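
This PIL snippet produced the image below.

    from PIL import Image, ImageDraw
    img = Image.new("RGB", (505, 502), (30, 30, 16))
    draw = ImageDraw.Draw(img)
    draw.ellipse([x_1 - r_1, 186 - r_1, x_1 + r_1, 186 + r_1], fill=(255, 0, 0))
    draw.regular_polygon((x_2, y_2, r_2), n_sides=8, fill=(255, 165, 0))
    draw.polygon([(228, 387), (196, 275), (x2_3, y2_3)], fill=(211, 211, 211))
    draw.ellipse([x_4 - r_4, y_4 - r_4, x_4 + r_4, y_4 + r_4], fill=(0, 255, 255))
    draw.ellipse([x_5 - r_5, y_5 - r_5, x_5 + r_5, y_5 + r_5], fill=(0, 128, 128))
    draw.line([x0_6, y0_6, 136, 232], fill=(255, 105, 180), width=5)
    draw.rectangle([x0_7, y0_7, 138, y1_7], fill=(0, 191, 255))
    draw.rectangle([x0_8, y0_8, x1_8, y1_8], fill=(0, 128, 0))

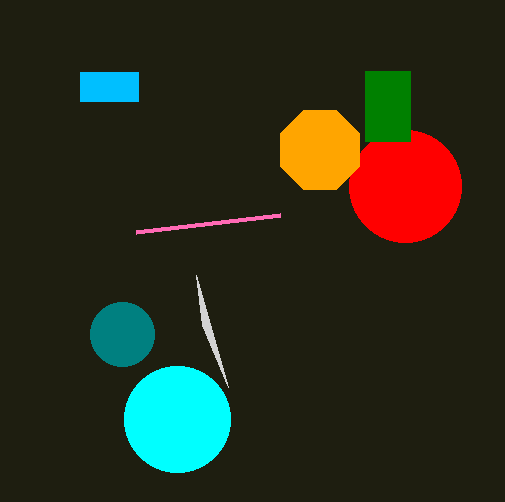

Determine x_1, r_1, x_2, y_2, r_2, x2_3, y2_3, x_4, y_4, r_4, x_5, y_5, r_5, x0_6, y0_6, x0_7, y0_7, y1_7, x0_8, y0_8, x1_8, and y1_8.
x_1 = 405; r_1 = 56; x_2 = 320; y_2 = 150; r_2 = 43; x2_3 = 202; y2_3 = 325; x_4 = 177; y_4 = 419; r_4 = 53; x_5 = 122; y_5 = 334; r_5 = 32; x0_6 = 280; y0_6 = 215; x0_7 = 80; y0_7 = 72; y1_7 = 101; x0_8 = 365; y0_8 = 71; x1_8 = 410; y1_8 = 141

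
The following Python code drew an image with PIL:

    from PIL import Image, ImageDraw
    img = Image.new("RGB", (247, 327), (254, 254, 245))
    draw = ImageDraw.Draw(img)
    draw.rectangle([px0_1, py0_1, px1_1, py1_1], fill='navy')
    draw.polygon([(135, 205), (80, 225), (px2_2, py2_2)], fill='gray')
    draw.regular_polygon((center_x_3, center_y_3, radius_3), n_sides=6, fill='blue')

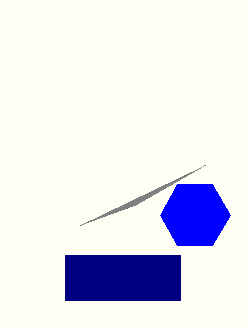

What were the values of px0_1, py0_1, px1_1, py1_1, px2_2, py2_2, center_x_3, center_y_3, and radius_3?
px0_1 = 65, py0_1 = 255, px1_1 = 180, py1_1 = 300, px2_2 = 205, py2_2 = 165, center_x_3 = 195, center_y_3 = 215, radius_3 = 35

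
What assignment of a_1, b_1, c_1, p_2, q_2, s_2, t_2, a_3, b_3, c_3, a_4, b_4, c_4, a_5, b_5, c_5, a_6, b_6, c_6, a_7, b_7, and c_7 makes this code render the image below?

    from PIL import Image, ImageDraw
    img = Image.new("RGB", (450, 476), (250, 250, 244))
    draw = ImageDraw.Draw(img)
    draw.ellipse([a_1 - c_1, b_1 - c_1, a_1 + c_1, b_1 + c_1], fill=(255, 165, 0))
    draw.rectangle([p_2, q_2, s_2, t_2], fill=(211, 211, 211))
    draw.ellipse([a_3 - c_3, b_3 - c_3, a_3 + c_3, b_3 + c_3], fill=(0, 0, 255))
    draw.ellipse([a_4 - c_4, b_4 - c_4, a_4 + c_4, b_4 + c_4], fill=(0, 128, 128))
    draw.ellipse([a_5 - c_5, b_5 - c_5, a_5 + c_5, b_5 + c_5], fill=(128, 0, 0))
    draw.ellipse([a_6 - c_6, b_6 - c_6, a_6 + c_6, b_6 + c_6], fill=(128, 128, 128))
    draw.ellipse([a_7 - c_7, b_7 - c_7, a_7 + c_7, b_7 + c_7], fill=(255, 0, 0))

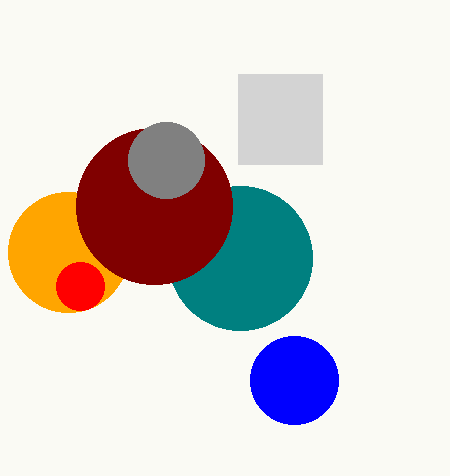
a_1 = 68, b_1 = 252, c_1 = 60, p_2 = 238, q_2 = 74, s_2 = 322, t_2 = 164, a_3 = 294, b_3 = 380, c_3 = 44, a_4 = 240, b_4 = 258, c_4 = 72, a_5 = 154, b_5 = 206, c_5 = 78, a_6 = 166, b_6 = 160, c_6 = 38, a_7 = 80, b_7 = 286, c_7 = 24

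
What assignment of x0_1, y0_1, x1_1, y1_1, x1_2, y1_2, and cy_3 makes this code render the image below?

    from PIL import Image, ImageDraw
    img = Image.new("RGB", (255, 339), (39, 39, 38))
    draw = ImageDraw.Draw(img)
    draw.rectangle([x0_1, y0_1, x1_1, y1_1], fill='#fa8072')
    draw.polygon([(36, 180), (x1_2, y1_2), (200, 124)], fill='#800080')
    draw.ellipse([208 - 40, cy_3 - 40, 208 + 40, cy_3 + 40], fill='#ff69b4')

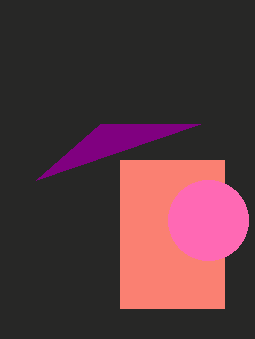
x0_1 = 120, y0_1 = 160, x1_1 = 224, y1_1 = 308, x1_2 = 100, y1_2 = 124, cy_3 = 220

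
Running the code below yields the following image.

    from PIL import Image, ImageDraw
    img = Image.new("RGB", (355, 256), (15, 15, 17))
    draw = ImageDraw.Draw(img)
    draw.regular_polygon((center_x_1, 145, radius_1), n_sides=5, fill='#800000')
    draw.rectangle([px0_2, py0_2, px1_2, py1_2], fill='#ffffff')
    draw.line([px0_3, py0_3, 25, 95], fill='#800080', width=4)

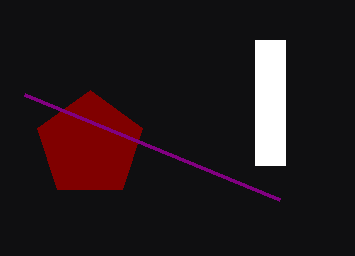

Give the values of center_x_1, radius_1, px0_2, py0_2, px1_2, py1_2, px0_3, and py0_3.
center_x_1 = 90
radius_1 = 55
px0_2 = 255
py0_2 = 40
px1_2 = 285
py1_2 = 165
px0_3 = 280
py0_3 = 200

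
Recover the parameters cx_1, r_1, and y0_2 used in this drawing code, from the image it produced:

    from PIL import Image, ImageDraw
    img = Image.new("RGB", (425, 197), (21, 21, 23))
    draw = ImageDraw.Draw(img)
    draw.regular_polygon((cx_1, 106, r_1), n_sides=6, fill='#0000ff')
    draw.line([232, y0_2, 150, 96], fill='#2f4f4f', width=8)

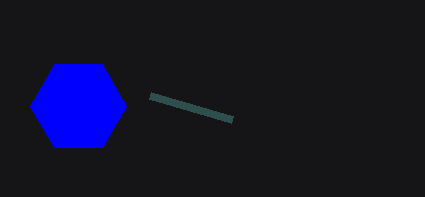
cx_1 = 78
r_1 = 48
y0_2 = 120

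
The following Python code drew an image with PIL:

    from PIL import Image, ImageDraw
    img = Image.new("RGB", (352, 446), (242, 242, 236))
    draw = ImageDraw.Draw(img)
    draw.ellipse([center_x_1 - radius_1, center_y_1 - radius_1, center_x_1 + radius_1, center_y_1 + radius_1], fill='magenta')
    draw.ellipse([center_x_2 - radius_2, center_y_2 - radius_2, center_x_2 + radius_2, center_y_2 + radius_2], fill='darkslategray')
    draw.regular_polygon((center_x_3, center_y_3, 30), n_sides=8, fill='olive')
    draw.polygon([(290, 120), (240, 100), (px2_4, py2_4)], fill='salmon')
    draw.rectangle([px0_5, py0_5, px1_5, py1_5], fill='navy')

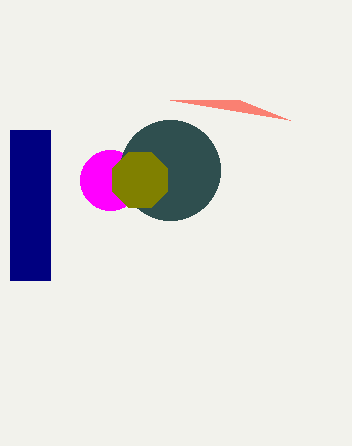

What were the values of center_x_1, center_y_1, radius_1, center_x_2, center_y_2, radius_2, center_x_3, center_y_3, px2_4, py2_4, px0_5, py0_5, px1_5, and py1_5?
center_x_1 = 110, center_y_1 = 180, radius_1 = 30, center_x_2 = 170, center_y_2 = 170, radius_2 = 50, center_x_3 = 140, center_y_3 = 180, px2_4 = 170, py2_4 = 100, px0_5 = 10, py0_5 = 130, px1_5 = 50, py1_5 = 280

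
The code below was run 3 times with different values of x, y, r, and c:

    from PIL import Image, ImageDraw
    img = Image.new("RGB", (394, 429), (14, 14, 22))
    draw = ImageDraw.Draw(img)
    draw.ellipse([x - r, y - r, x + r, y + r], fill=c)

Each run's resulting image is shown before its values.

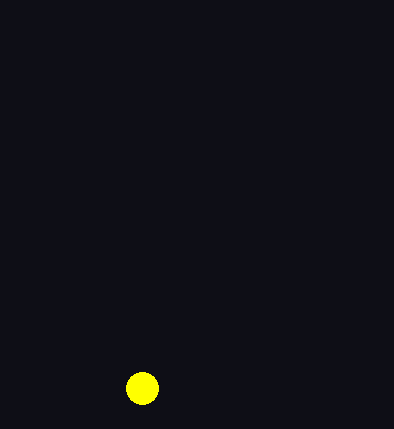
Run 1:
x = 142, y = 388, r = 16, c = 'yellow'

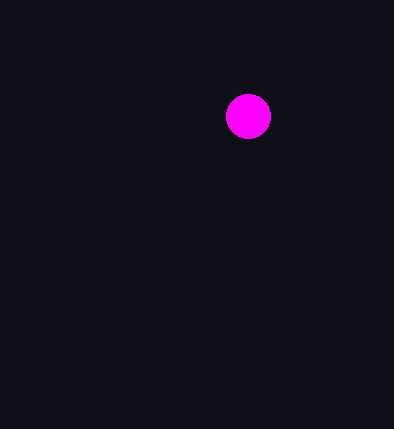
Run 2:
x = 248; y = 116; r = 22; c = 'magenta'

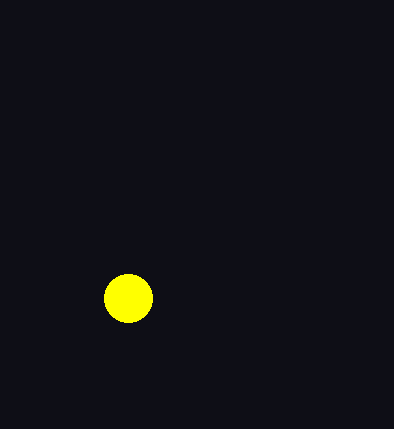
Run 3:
x = 128
y = 298
r = 24
c = 'yellow'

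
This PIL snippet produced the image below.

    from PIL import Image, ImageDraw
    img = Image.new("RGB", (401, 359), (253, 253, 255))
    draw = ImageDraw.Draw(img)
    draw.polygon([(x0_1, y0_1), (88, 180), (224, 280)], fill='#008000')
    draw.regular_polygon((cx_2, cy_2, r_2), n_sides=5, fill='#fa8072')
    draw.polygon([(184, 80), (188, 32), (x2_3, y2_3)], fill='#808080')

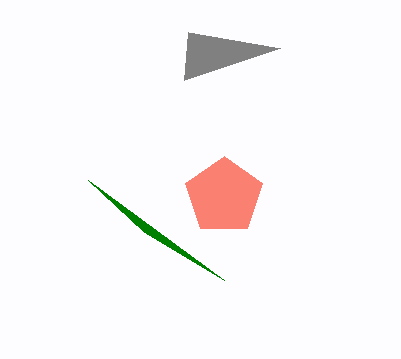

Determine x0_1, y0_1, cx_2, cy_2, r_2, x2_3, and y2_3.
x0_1 = 144, y0_1 = 232, cx_2 = 224, cy_2 = 196, r_2 = 40, x2_3 = 280, y2_3 = 48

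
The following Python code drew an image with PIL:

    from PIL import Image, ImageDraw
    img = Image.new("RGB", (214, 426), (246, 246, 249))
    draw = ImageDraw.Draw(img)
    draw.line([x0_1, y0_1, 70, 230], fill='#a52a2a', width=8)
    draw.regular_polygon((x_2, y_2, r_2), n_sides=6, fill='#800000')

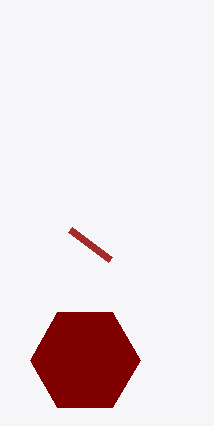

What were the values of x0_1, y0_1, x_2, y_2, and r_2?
x0_1 = 110, y0_1 = 260, x_2 = 85, y_2 = 360, r_2 = 55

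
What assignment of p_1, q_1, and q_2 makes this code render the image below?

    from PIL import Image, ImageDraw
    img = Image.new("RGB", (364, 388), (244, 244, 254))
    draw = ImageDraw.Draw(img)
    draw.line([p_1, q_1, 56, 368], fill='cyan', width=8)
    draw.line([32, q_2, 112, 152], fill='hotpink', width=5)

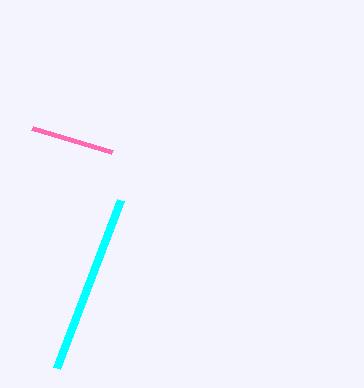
p_1 = 120, q_1 = 200, q_2 = 128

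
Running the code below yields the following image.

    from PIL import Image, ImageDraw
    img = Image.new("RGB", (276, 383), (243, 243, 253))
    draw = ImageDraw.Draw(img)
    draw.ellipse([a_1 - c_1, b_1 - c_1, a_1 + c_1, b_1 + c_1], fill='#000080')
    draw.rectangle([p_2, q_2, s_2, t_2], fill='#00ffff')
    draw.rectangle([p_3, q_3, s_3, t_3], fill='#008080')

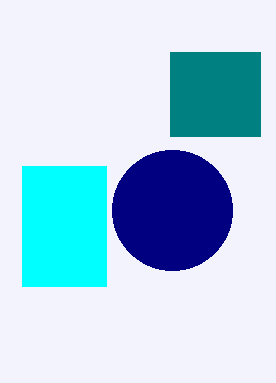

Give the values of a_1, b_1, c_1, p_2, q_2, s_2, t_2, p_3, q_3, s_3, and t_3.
a_1 = 172
b_1 = 210
c_1 = 60
p_2 = 22
q_2 = 166
s_2 = 106
t_2 = 286
p_3 = 170
q_3 = 52
s_3 = 260
t_3 = 136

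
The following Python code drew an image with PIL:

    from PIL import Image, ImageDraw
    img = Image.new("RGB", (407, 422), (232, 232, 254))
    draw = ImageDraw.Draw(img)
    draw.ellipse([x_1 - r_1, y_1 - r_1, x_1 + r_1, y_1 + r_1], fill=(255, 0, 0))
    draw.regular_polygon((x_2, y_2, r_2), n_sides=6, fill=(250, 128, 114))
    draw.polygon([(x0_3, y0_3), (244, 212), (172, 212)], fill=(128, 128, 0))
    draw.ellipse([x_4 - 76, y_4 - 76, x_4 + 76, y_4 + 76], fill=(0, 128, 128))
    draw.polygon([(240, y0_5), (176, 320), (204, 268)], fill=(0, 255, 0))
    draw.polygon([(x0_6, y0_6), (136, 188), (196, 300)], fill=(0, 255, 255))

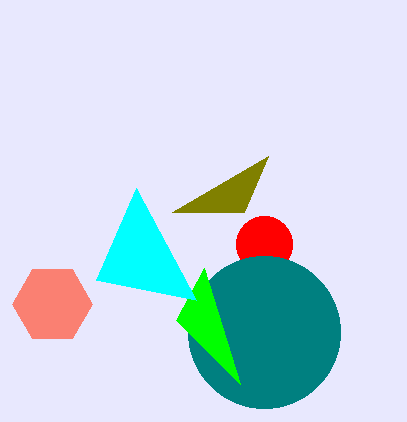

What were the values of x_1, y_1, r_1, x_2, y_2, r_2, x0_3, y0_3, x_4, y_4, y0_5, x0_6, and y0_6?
x_1 = 264; y_1 = 244; r_1 = 28; x_2 = 52; y_2 = 304; r_2 = 40; x0_3 = 268; y0_3 = 156; x_4 = 264; y_4 = 332; y0_5 = 384; x0_6 = 96; y0_6 = 280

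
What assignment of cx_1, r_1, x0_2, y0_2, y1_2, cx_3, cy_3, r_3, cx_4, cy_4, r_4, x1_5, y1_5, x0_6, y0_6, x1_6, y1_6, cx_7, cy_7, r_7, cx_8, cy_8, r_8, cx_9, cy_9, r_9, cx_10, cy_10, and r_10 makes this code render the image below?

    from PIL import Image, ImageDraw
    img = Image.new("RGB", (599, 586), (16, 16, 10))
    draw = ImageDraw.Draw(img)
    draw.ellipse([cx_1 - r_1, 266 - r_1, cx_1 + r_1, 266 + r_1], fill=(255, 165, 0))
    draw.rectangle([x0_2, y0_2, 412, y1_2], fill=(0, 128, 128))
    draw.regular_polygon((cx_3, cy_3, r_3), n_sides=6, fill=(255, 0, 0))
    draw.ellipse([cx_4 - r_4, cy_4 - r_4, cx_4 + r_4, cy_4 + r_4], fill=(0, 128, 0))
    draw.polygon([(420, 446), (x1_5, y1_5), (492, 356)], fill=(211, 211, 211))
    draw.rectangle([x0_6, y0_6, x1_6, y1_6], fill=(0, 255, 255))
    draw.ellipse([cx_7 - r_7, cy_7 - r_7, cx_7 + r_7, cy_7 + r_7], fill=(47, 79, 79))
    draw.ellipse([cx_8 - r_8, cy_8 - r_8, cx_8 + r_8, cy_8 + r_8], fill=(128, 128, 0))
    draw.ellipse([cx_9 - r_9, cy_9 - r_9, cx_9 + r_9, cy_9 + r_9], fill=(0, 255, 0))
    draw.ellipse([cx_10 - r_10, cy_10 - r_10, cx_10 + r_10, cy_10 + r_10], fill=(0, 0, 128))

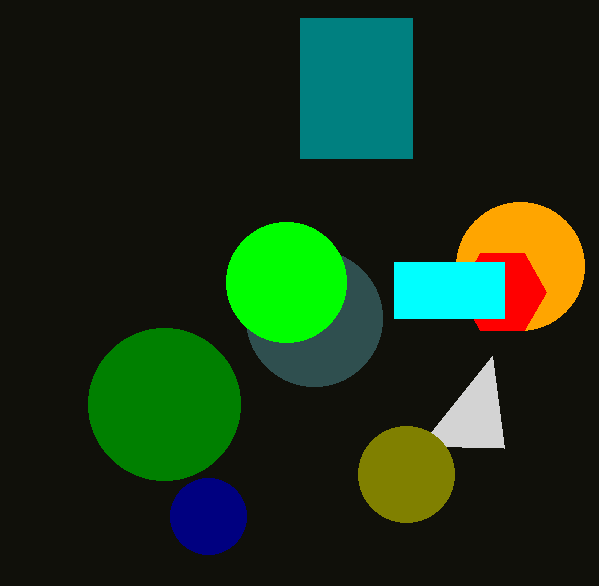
cx_1 = 520, r_1 = 64, x0_2 = 300, y0_2 = 18, y1_2 = 158, cx_3 = 502, cy_3 = 292, r_3 = 44, cx_4 = 164, cy_4 = 404, r_4 = 76, x1_5 = 504, y1_5 = 448, x0_6 = 394, y0_6 = 262, x1_6 = 504, y1_6 = 318, cx_7 = 314, cy_7 = 318, r_7 = 68, cx_8 = 406, cy_8 = 474, r_8 = 48, cx_9 = 286, cy_9 = 282, r_9 = 60, cx_10 = 208, cy_10 = 516, r_10 = 38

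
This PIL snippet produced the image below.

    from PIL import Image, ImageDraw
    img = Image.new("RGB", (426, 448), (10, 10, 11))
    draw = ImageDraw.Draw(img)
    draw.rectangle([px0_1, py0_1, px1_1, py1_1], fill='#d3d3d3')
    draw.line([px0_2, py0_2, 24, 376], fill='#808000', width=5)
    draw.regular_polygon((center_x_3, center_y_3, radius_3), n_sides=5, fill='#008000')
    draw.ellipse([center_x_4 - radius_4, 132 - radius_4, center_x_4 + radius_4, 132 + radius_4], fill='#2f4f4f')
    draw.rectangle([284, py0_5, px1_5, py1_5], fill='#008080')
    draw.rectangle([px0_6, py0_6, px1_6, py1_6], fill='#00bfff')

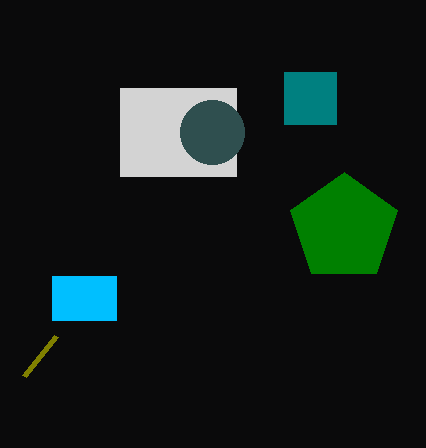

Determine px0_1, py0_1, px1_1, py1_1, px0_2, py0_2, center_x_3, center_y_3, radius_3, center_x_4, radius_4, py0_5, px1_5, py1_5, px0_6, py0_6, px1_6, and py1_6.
px0_1 = 120, py0_1 = 88, px1_1 = 236, py1_1 = 176, px0_2 = 56, py0_2 = 336, center_x_3 = 344, center_y_3 = 228, radius_3 = 56, center_x_4 = 212, radius_4 = 32, py0_5 = 72, px1_5 = 336, py1_5 = 124, px0_6 = 52, py0_6 = 276, px1_6 = 116, py1_6 = 320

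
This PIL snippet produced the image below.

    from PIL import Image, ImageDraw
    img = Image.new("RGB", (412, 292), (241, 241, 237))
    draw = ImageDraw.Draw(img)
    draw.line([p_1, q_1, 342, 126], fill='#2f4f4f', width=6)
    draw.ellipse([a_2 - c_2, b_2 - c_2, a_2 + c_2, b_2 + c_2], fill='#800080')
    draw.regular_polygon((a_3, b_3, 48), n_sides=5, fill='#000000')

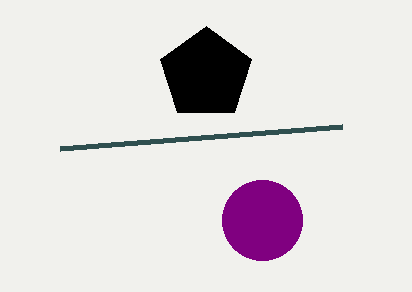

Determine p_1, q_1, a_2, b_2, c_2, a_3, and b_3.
p_1 = 60; q_1 = 148; a_2 = 262; b_2 = 220; c_2 = 40; a_3 = 206; b_3 = 74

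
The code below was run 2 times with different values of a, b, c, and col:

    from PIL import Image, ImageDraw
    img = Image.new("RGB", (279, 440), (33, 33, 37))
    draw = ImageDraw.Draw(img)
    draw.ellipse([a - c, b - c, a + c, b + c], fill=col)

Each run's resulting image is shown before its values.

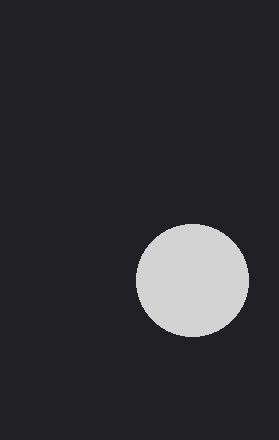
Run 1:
a = 192, b = 280, c = 56, col = 'lightgray'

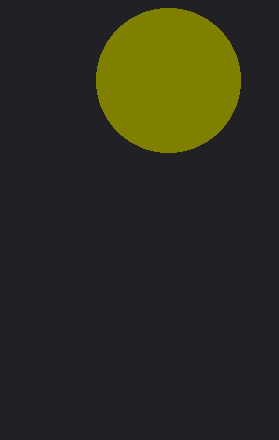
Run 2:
a = 168, b = 80, c = 72, col = 'olive'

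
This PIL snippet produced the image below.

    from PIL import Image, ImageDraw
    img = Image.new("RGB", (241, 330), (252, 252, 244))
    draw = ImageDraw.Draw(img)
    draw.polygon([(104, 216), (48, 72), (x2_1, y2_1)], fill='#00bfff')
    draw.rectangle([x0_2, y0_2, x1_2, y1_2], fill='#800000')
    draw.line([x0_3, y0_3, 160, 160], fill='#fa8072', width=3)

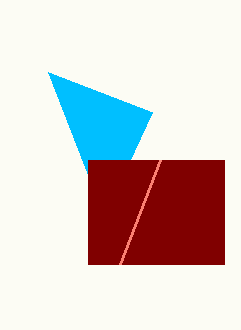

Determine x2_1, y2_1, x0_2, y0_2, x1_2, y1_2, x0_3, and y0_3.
x2_1 = 152; y2_1 = 112; x0_2 = 88; y0_2 = 160; x1_2 = 224; y1_2 = 264; x0_3 = 120; y0_3 = 264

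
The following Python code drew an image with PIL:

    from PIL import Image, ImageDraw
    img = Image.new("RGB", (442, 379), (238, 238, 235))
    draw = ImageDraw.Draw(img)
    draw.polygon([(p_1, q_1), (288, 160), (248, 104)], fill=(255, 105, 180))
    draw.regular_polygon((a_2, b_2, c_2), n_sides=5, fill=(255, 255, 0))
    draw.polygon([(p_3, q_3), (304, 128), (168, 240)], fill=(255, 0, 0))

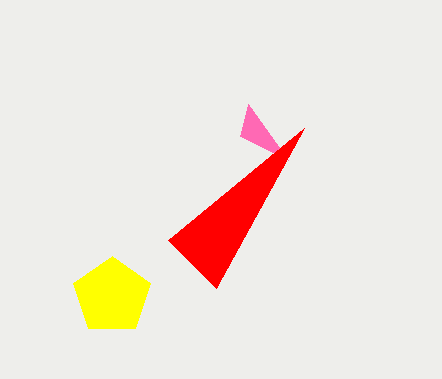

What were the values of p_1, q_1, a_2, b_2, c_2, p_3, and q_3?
p_1 = 240
q_1 = 136
a_2 = 112
b_2 = 296
c_2 = 40
p_3 = 216
q_3 = 288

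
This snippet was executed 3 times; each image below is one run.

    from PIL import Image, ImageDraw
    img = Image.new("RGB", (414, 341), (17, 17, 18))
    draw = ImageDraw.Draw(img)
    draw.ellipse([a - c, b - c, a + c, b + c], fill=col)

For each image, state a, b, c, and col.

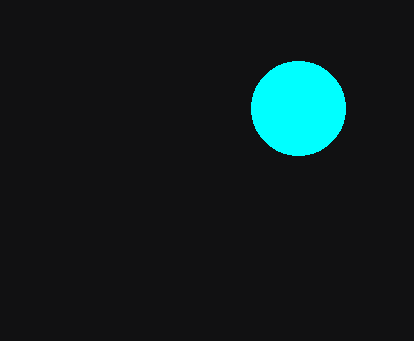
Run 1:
a = 298; b = 108; c = 47; col = 'cyan'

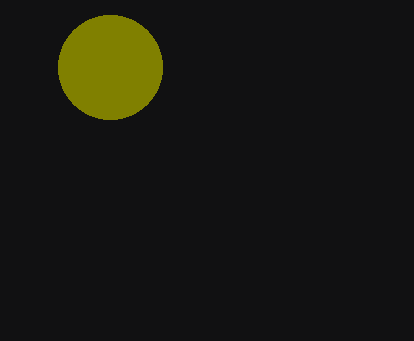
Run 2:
a = 110
b = 67
c = 52
col = 'olive'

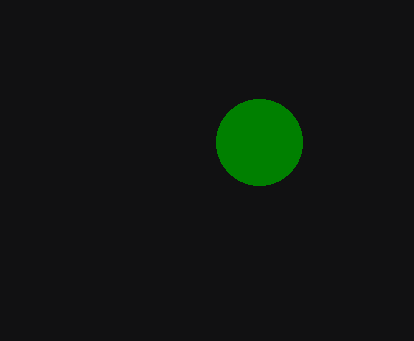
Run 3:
a = 259
b = 142
c = 43
col = 'green'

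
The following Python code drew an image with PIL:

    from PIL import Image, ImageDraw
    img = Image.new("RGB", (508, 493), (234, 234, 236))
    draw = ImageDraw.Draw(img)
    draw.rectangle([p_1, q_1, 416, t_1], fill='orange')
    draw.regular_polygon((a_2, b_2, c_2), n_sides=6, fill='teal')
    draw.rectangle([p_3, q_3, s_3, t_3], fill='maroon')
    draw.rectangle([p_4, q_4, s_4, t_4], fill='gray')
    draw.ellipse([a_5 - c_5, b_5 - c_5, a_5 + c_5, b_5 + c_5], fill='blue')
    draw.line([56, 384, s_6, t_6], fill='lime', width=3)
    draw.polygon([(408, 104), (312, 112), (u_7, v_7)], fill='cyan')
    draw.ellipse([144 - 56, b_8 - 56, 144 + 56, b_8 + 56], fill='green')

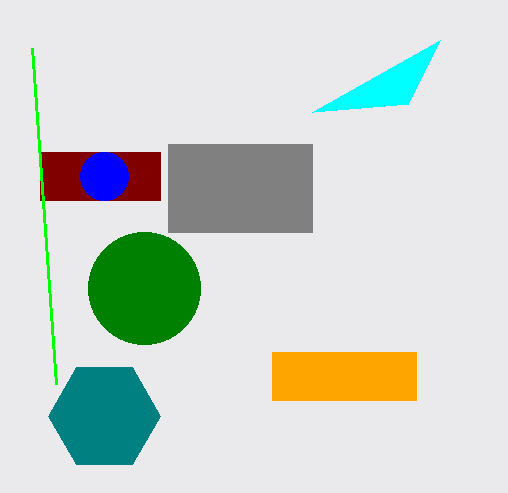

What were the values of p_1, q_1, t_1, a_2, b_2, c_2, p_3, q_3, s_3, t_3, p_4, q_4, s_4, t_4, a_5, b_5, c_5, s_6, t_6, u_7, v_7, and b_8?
p_1 = 272; q_1 = 352; t_1 = 400; a_2 = 104; b_2 = 416; c_2 = 56; p_3 = 40; q_3 = 152; s_3 = 160; t_3 = 200; p_4 = 168; q_4 = 144; s_4 = 312; t_4 = 232; a_5 = 104; b_5 = 176; c_5 = 24; s_6 = 32; t_6 = 48; u_7 = 440; v_7 = 40; b_8 = 288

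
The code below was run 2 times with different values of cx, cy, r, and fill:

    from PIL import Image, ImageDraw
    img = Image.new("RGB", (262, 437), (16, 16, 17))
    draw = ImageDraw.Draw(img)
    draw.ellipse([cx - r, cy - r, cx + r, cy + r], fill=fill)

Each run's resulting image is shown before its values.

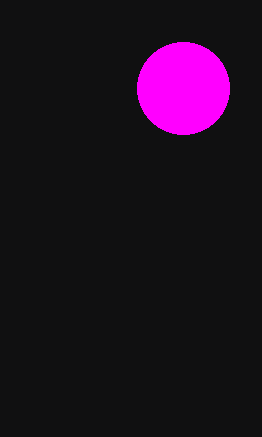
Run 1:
cx = 183; cy = 88; r = 46; fill = 'magenta'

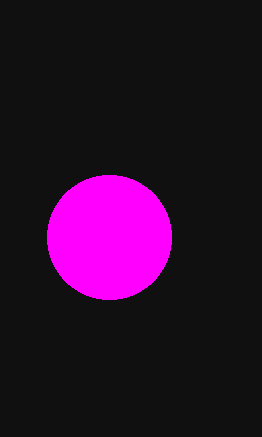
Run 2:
cx = 109
cy = 237
r = 62
fill = 'magenta'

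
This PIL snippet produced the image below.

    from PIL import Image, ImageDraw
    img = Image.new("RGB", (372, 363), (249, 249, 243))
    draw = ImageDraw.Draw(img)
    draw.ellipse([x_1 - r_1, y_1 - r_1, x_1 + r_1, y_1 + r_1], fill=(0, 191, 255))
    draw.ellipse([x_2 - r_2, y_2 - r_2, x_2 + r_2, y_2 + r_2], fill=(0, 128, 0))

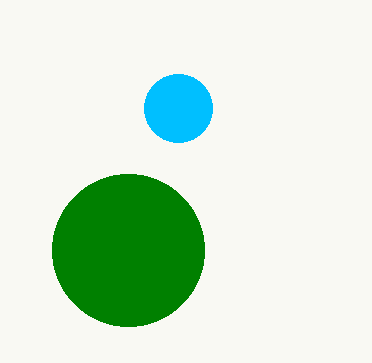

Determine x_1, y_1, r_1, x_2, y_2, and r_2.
x_1 = 178, y_1 = 108, r_1 = 34, x_2 = 128, y_2 = 250, r_2 = 76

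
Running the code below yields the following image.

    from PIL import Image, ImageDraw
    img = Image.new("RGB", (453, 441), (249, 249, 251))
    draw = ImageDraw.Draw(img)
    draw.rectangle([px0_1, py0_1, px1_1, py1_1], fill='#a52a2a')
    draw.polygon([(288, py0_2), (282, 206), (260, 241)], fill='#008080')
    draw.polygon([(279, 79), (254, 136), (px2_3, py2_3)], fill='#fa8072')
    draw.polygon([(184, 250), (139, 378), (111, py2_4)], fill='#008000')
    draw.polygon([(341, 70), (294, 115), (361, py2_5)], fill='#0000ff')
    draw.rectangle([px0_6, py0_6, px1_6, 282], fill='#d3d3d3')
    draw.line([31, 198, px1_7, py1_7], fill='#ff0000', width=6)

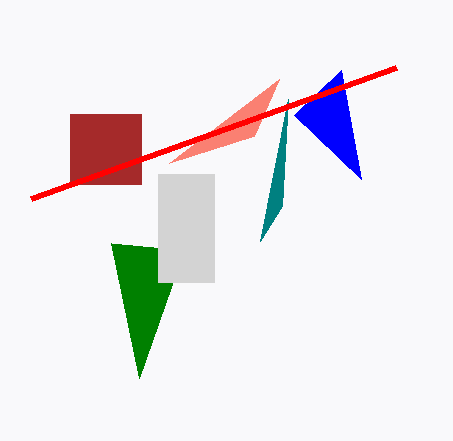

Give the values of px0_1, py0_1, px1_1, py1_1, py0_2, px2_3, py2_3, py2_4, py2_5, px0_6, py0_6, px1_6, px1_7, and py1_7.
px0_1 = 70; py0_1 = 114; px1_1 = 141; py1_1 = 184; py0_2 = 99; px2_3 = 169; py2_3 = 163; py2_4 = 243; py2_5 = 179; px0_6 = 158; py0_6 = 174; px1_6 = 214; px1_7 = 396; py1_7 = 67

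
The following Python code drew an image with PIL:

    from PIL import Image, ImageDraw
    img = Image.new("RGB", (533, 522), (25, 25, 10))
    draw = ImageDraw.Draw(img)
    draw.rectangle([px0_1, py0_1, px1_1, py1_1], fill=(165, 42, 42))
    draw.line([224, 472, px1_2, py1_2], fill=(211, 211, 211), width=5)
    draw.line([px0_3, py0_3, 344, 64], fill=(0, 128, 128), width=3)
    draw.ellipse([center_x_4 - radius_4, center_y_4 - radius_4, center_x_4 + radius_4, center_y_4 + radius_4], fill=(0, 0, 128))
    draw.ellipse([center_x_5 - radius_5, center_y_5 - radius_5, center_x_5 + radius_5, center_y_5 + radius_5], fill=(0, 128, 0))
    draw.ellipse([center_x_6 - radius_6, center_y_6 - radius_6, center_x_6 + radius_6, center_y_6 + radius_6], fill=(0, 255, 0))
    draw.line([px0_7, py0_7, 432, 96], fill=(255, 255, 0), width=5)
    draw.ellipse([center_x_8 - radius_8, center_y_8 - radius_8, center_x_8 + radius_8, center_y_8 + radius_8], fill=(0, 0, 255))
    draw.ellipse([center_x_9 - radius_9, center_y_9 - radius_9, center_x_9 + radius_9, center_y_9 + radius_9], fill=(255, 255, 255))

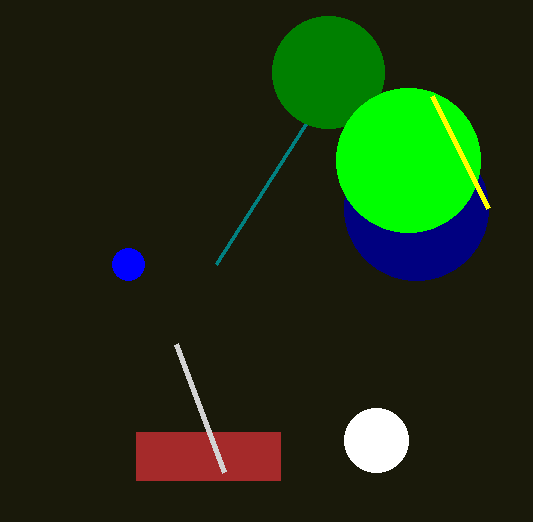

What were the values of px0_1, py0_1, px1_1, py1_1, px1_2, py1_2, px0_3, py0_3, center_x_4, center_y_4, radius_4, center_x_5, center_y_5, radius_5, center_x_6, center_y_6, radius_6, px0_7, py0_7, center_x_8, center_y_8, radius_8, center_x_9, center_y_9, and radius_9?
px0_1 = 136
py0_1 = 432
px1_1 = 280
py1_1 = 480
px1_2 = 176
py1_2 = 344
px0_3 = 216
py0_3 = 264
center_x_4 = 416
center_y_4 = 208
radius_4 = 72
center_x_5 = 328
center_y_5 = 72
radius_5 = 56
center_x_6 = 408
center_y_6 = 160
radius_6 = 72
px0_7 = 488
py0_7 = 208
center_x_8 = 128
center_y_8 = 264
radius_8 = 16
center_x_9 = 376
center_y_9 = 440
radius_9 = 32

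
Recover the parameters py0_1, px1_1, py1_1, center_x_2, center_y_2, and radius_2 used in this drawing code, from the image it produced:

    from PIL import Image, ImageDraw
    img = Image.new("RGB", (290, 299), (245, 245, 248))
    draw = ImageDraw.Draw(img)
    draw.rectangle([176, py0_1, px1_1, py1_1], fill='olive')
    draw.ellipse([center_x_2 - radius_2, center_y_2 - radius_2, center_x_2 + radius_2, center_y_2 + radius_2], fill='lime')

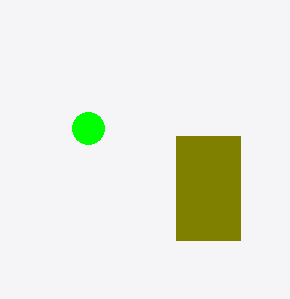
py0_1 = 136, px1_1 = 240, py1_1 = 240, center_x_2 = 88, center_y_2 = 128, radius_2 = 16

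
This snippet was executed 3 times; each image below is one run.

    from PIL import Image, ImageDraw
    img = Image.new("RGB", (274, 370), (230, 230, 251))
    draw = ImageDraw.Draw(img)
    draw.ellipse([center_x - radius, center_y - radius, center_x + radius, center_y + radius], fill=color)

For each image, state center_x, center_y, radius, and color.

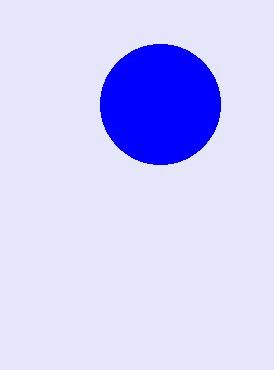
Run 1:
center_x = 160; center_y = 104; radius = 60; color = 'blue'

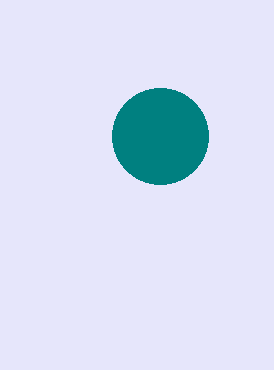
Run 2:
center_x = 160
center_y = 136
radius = 48
color = 'teal'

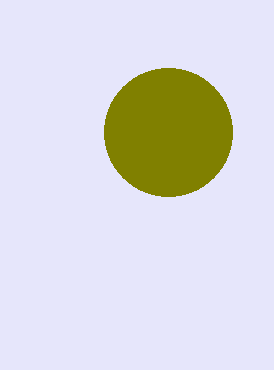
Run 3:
center_x = 168, center_y = 132, radius = 64, color = 'olive'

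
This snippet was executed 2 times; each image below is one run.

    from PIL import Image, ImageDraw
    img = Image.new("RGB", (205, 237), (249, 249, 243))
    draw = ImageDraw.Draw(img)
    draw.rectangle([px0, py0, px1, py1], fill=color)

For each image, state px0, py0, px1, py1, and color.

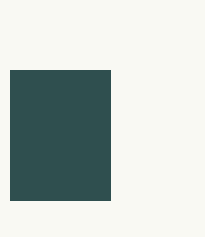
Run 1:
px0 = 10, py0 = 70, px1 = 110, py1 = 200, color = 'darkslategray'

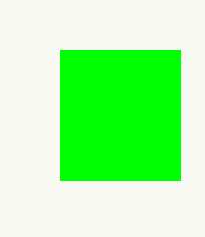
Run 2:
px0 = 60
py0 = 50
px1 = 180
py1 = 180
color = 'lime'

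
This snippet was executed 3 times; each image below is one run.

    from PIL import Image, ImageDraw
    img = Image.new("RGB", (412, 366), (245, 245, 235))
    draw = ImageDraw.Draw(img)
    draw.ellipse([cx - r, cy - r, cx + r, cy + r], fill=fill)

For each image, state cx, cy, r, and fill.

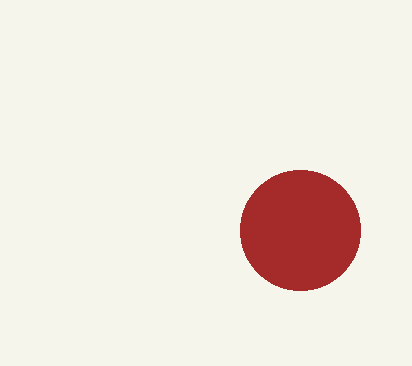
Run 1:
cx = 300; cy = 230; r = 60; fill = 'brown'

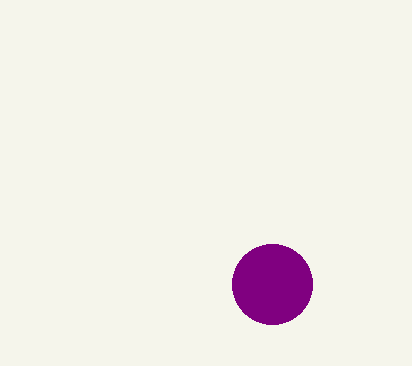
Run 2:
cx = 272; cy = 284; r = 40; fill = 'purple'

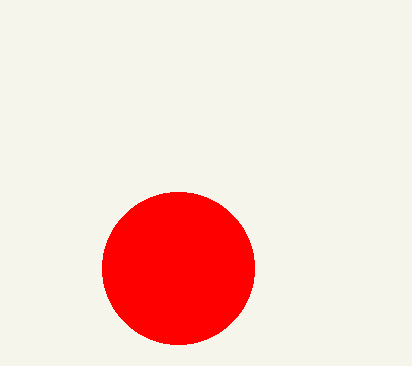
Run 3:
cx = 178
cy = 268
r = 76
fill = 'red'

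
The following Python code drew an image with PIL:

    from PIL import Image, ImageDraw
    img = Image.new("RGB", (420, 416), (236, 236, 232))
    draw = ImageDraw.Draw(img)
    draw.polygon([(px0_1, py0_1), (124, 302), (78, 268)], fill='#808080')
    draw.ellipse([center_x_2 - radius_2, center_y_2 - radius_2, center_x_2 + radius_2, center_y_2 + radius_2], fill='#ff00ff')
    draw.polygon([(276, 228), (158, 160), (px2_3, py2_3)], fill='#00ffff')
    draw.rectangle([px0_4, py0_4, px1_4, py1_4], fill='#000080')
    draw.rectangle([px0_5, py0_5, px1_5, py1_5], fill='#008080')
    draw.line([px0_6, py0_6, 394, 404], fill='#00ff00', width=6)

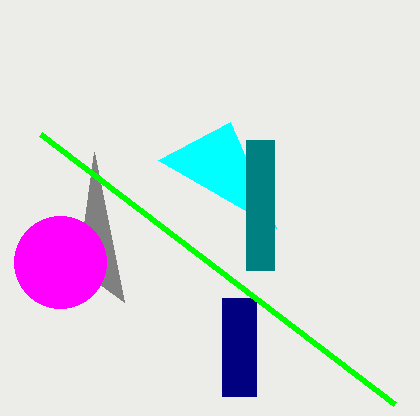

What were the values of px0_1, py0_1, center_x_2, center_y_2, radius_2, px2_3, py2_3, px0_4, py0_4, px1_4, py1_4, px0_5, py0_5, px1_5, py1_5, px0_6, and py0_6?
px0_1 = 94
py0_1 = 152
center_x_2 = 60
center_y_2 = 262
radius_2 = 46
px2_3 = 230
py2_3 = 122
px0_4 = 222
py0_4 = 298
px1_4 = 256
py1_4 = 396
px0_5 = 246
py0_5 = 140
px1_5 = 274
py1_5 = 270
px0_6 = 40
py0_6 = 134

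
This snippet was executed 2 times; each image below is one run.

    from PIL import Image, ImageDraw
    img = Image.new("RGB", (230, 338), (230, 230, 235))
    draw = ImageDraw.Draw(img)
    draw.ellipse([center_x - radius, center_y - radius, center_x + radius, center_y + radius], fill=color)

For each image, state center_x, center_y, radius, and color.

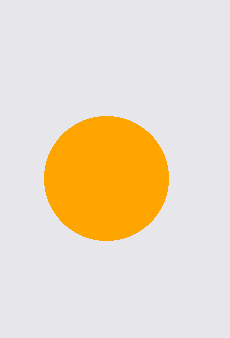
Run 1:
center_x = 106
center_y = 178
radius = 62
color = 'orange'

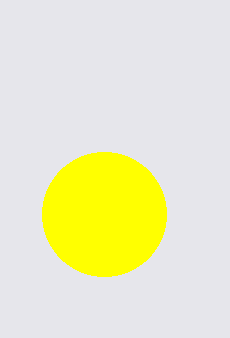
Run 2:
center_x = 104; center_y = 214; radius = 62; color = 'yellow'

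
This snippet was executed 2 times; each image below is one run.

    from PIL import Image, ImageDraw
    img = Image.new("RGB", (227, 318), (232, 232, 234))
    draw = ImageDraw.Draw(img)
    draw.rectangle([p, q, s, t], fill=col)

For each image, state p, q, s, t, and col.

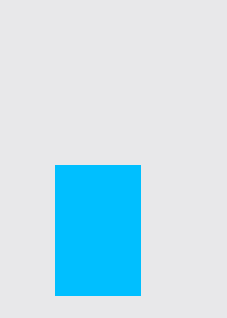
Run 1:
p = 55, q = 165, s = 140, t = 295, col = 'deepskyblue'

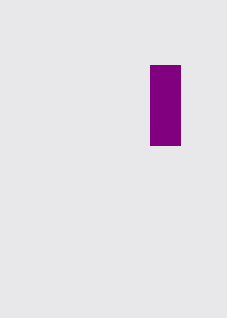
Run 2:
p = 150
q = 65
s = 180
t = 145
col = 'purple'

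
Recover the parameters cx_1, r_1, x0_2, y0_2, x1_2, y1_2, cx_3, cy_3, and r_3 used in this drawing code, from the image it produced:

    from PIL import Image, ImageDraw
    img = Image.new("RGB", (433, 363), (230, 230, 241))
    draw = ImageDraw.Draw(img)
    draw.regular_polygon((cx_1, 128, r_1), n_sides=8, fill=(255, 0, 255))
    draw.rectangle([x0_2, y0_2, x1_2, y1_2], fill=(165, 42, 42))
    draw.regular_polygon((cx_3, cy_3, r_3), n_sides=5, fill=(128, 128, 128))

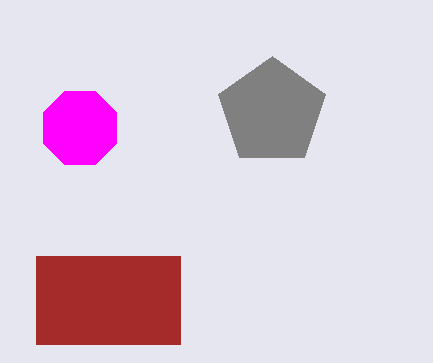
cx_1 = 80, r_1 = 40, x0_2 = 36, y0_2 = 256, x1_2 = 180, y1_2 = 344, cx_3 = 272, cy_3 = 112, r_3 = 56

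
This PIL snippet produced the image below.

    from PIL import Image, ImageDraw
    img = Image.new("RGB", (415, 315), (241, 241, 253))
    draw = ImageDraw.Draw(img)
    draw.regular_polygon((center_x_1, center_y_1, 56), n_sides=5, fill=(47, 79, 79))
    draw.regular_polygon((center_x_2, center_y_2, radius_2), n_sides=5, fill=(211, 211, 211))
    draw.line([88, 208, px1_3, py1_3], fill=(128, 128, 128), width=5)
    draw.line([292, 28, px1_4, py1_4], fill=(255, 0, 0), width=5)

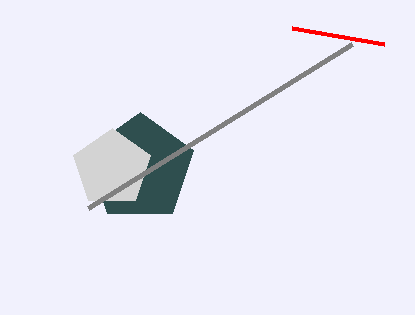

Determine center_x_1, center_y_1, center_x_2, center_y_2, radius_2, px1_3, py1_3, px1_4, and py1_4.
center_x_1 = 140
center_y_1 = 168
center_x_2 = 112
center_y_2 = 168
radius_2 = 40
px1_3 = 352
py1_3 = 44
px1_4 = 384
py1_4 = 44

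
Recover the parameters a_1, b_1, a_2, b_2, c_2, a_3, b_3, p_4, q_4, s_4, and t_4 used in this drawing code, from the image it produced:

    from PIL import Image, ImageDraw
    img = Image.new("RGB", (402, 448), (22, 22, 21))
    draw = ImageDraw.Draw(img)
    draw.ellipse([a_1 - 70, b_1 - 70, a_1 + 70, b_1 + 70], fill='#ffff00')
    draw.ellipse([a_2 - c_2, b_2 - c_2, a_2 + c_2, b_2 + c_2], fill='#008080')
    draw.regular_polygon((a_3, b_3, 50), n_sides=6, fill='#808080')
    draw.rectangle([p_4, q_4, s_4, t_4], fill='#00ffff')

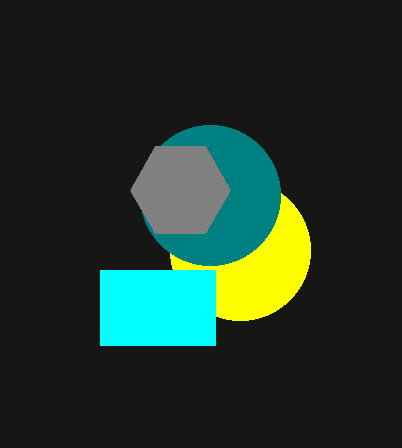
a_1 = 240
b_1 = 250
a_2 = 210
b_2 = 195
c_2 = 70
a_3 = 180
b_3 = 190
p_4 = 100
q_4 = 270
s_4 = 215
t_4 = 345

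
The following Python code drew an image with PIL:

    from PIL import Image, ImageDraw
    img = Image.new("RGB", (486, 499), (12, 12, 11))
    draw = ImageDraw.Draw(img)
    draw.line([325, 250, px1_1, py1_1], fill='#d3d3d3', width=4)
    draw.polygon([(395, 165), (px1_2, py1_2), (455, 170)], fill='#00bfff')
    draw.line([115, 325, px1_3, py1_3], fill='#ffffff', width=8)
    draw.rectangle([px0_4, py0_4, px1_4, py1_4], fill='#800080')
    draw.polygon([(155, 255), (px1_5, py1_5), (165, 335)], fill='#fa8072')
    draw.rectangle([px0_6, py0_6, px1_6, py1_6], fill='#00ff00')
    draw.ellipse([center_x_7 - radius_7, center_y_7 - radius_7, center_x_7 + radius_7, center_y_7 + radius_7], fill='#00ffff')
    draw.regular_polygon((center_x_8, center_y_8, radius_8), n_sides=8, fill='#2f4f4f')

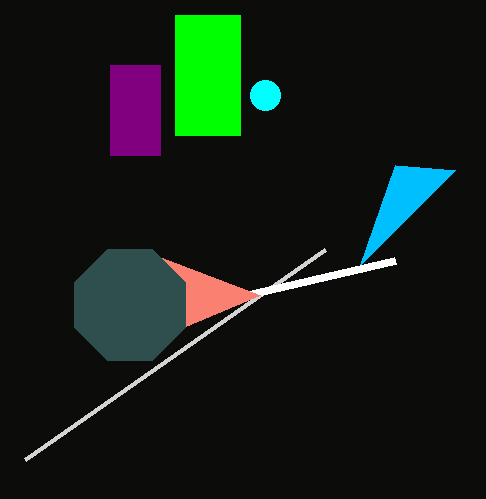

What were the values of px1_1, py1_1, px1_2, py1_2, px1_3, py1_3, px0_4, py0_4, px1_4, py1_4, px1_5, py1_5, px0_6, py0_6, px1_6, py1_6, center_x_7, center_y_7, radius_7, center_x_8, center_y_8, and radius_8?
px1_1 = 25; py1_1 = 460; px1_2 = 360; py1_2 = 265; px1_3 = 395; py1_3 = 260; px0_4 = 110; py0_4 = 65; px1_4 = 160; py1_4 = 155; px1_5 = 260; py1_5 = 295; px0_6 = 175; py0_6 = 15; px1_6 = 240; py1_6 = 135; center_x_7 = 265; center_y_7 = 95; radius_7 = 15; center_x_8 = 130; center_y_8 = 305; radius_8 = 60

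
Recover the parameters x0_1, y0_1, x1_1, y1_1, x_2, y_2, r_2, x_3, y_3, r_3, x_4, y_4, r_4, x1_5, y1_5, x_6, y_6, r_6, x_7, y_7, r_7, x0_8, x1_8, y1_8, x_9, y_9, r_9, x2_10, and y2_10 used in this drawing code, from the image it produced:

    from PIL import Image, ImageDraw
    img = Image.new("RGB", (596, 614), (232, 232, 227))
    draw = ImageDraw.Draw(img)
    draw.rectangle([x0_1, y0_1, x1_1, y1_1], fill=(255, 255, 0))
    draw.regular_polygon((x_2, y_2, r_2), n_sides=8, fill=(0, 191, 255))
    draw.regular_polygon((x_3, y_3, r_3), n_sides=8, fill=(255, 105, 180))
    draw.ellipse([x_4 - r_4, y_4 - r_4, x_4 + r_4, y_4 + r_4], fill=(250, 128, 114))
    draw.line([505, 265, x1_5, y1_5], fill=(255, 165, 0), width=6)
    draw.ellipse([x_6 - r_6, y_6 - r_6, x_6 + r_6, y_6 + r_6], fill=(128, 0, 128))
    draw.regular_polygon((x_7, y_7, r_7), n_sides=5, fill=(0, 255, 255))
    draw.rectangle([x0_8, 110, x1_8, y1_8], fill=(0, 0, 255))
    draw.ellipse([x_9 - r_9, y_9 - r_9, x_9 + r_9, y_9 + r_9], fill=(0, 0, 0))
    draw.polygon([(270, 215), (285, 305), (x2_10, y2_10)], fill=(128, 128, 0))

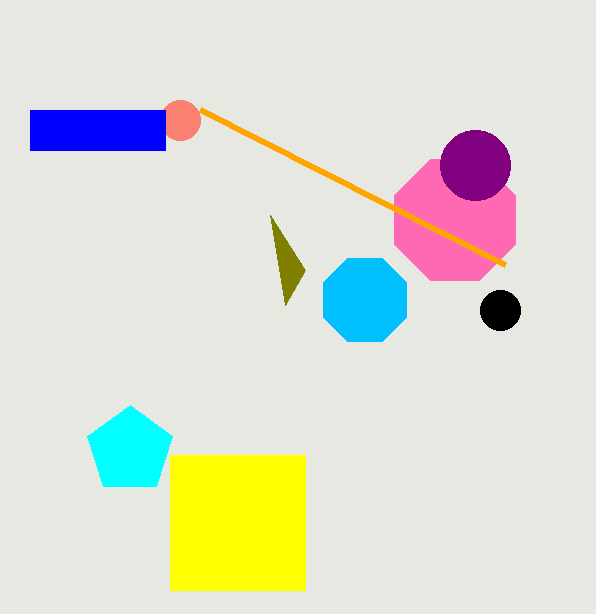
x0_1 = 170, y0_1 = 455, x1_1 = 305, y1_1 = 590, x_2 = 365, y_2 = 300, r_2 = 45, x_3 = 455, y_3 = 220, r_3 = 65, x_4 = 180, y_4 = 120, r_4 = 20, x1_5 = 200, y1_5 = 110, x_6 = 475, y_6 = 165, r_6 = 35, x_7 = 130, y_7 = 450, r_7 = 45, x0_8 = 30, x1_8 = 165, y1_8 = 150, x_9 = 500, y_9 = 310, r_9 = 20, x2_10 = 305, y2_10 = 270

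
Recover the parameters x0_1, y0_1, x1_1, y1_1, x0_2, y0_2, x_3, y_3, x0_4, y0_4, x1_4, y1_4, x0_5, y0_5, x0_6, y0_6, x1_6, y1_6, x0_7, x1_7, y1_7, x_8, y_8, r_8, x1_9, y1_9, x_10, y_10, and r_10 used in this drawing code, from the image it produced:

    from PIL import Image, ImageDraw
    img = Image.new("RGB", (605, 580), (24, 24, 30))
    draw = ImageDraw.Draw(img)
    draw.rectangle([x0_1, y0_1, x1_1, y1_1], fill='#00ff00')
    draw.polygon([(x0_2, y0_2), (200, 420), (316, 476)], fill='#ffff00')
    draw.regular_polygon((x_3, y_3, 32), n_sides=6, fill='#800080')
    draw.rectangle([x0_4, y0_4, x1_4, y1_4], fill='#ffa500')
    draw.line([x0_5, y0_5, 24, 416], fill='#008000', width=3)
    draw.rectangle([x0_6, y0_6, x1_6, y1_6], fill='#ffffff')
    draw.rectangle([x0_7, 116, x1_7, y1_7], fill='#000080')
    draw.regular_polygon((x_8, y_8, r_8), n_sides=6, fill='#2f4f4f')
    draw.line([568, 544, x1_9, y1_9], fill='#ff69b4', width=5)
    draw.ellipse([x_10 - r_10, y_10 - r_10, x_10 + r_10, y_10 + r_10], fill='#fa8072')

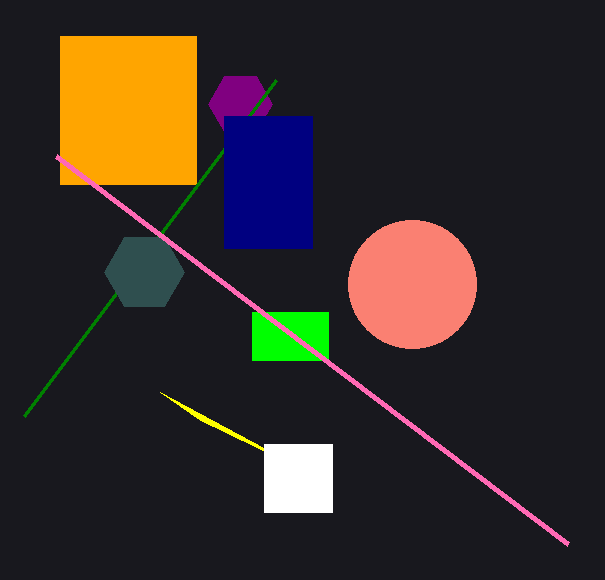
x0_1 = 252, y0_1 = 312, x1_1 = 328, y1_1 = 360, x0_2 = 160, y0_2 = 392, x_3 = 240, y_3 = 104, x0_4 = 60, y0_4 = 36, x1_4 = 196, y1_4 = 184, x0_5 = 276, y0_5 = 80, x0_6 = 264, y0_6 = 444, x1_6 = 332, y1_6 = 512, x0_7 = 224, x1_7 = 312, y1_7 = 248, x_8 = 144, y_8 = 272, r_8 = 40, x1_9 = 56, y1_9 = 156, x_10 = 412, y_10 = 284, r_10 = 64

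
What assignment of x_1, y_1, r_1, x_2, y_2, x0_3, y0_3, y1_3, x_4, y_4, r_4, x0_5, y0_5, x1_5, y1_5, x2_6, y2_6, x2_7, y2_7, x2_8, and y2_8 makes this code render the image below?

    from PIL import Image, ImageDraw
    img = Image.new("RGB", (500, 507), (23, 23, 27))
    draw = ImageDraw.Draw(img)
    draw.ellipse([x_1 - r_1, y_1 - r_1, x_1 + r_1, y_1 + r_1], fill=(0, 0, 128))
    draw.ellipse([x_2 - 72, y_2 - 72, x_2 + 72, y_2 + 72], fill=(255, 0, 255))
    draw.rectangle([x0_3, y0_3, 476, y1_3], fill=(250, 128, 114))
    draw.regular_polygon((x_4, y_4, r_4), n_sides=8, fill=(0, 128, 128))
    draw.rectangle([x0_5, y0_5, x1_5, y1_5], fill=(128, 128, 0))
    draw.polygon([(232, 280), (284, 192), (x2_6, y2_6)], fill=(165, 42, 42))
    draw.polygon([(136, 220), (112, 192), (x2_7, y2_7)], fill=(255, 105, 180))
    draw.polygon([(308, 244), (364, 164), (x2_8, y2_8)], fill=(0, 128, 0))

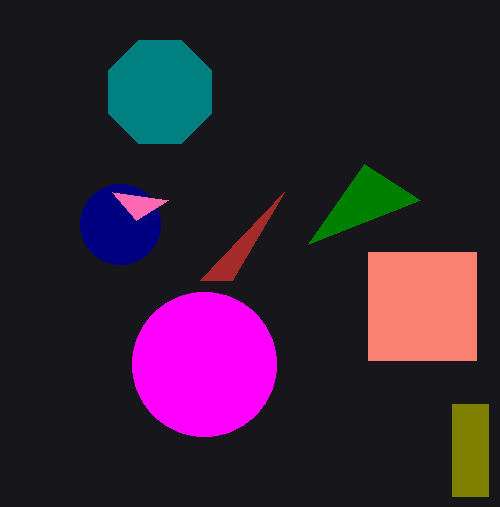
x_1 = 120, y_1 = 224, r_1 = 40, x_2 = 204, y_2 = 364, x0_3 = 368, y0_3 = 252, y1_3 = 360, x_4 = 160, y_4 = 92, r_4 = 56, x0_5 = 452, y0_5 = 404, x1_5 = 488, y1_5 = 496, x2_6 = 200, y2_6 = 280, x2_7 = 168, y2_7 = 200, x2_8 = 420, y2_8 = 200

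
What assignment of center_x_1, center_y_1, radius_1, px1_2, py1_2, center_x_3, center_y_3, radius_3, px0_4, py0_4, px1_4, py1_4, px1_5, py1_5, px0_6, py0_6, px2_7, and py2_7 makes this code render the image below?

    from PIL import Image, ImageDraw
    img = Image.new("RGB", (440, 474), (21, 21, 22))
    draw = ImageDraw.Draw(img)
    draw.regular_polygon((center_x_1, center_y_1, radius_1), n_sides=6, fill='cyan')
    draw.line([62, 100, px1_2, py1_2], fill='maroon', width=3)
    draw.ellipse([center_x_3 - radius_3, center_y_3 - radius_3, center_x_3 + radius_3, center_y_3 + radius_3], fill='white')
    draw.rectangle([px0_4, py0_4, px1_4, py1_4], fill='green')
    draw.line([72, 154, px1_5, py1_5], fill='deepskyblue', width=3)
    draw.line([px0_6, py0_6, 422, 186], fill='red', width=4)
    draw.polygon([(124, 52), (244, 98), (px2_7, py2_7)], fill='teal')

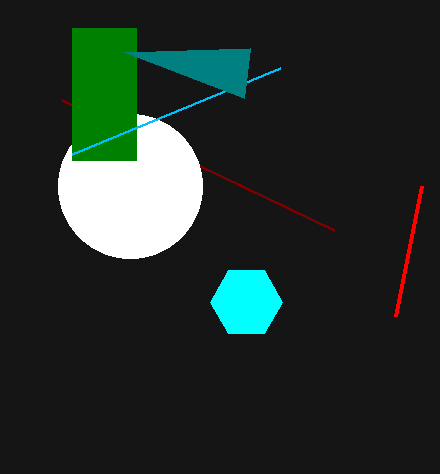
center_x_1 = 246; center_y_1 = 302; radius_1 = 36; px1_2 = 334; py1_2 = 230; center_x_3 = 130; center_y_3 = 186; radius_3 = 72; px0_4 = 72; py0_4 = 28; px1_4 = 136; py1_4 = 160; px1_5 = 280; py1_5 = 68; px0_6 = 396; py0_6 = 316; px2_7 = 250; py2_7 = 48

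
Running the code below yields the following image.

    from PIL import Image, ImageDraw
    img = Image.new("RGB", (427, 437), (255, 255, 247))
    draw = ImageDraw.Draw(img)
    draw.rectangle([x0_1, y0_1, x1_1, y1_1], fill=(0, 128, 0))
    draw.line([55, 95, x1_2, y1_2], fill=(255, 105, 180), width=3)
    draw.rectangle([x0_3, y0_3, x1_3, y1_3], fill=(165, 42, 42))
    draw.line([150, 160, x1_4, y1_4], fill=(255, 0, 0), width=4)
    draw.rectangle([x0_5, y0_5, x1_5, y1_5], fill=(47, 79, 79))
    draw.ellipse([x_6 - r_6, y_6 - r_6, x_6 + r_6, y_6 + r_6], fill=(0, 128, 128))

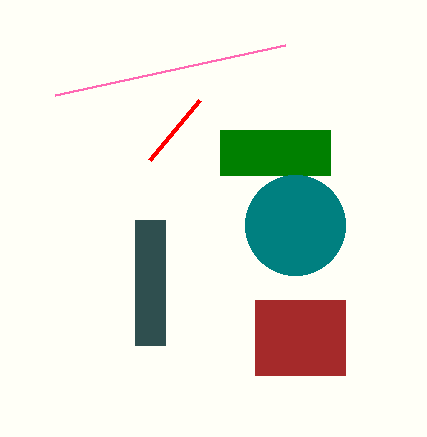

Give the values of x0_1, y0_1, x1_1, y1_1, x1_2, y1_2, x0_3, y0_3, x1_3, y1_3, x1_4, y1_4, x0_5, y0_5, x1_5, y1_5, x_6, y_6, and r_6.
x0_1 = 220; y0_1 = 130; x1_1 = 330; y1_1 = 175; x1_2 = 285; y1_2 = 45; x0_3 = 255; y0_3 = 300; x1_3 = 345; y1_3 = 375; x1_4 = 200; y1_4 = 100; x0_5 = 135; y0_5 = 220; x1_5 = 165; y1_5 = 345; x_6 = 295; y_6 = 225; r_6 = 50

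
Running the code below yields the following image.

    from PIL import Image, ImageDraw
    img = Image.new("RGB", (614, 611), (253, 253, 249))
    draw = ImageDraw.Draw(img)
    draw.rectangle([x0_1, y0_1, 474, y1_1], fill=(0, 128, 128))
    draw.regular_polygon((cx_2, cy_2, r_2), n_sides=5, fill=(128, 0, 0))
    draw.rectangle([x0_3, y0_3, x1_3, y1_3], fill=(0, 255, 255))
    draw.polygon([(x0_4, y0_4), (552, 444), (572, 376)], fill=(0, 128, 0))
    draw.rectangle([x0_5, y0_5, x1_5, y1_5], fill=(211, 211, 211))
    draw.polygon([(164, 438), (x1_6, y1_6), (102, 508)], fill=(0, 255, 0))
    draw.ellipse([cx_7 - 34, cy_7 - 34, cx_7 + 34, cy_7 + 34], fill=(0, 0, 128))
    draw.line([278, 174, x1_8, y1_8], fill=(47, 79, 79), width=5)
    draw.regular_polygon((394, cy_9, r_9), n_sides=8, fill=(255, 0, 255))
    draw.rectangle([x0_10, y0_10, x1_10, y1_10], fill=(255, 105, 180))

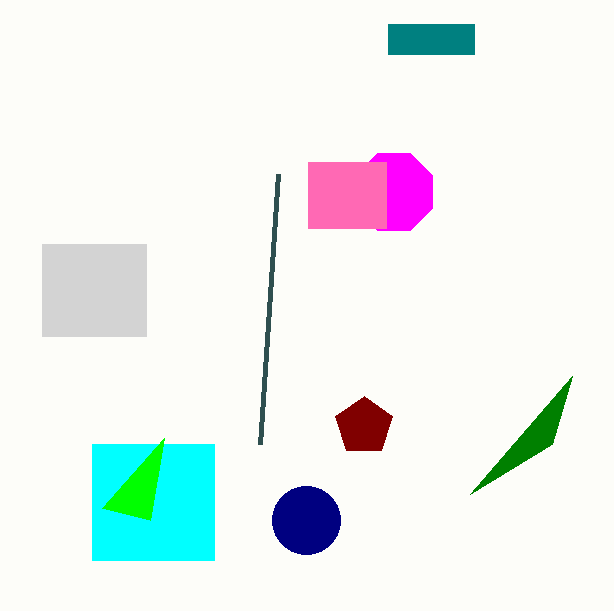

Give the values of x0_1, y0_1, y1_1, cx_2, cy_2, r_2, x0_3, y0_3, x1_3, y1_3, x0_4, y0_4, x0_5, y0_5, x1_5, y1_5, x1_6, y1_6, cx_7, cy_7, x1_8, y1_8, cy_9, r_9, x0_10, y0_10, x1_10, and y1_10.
x0_1 = 388
y0_1 = 24
y1_1 = 54
cx_2 = 364
cy_2 = 426
r_2 = 30
x0_3 = 92
y0_3 = 444
x1_3 = 214
y1_3 = 560
x0_4 = 470
y0_4 = 494
x0_5 = 42
y0_5 = 244
x1_5 = 146
y1_5 = 336
x1_6 = 150
y1_6 = 520
cx_7 = 306
cy_7 = 520
x1_8 = 260
y1_8 = 444
cy_9 = 192
r_9 = 42
x0_10 = 308
y0_10 = 162
x1_10 = 386
y1_10 = 228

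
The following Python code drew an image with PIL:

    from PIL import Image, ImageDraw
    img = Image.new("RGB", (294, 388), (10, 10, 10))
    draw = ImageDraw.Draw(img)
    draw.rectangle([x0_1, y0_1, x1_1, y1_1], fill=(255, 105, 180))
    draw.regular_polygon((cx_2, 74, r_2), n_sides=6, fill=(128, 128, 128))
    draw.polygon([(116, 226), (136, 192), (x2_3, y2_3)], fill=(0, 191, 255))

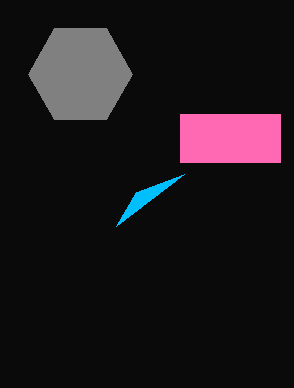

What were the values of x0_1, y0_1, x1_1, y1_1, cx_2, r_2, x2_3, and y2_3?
x0_1 = 180, y0_1 = 114, x1_1 = 280, y1_1 = 162, cx_2 = 80, r_2 = 52, x2_3 = 184, y2_3 = 174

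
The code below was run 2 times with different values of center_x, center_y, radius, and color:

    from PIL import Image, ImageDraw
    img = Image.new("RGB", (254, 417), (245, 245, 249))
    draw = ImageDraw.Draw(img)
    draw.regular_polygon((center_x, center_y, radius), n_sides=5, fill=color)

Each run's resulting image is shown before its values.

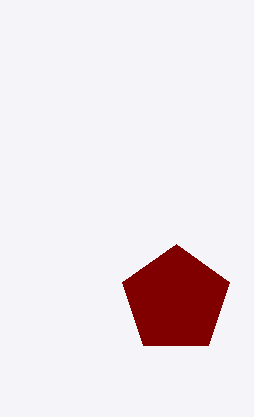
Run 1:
center_x = 176, center_y = 300, radius = 56, color = 'maroon'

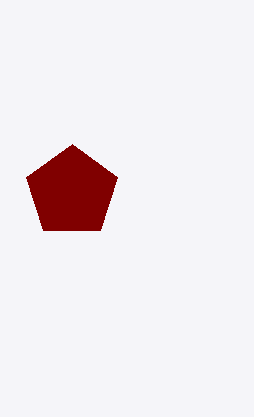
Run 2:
center_x = 72; center_y = 192; radius = 48; color = 'maroon'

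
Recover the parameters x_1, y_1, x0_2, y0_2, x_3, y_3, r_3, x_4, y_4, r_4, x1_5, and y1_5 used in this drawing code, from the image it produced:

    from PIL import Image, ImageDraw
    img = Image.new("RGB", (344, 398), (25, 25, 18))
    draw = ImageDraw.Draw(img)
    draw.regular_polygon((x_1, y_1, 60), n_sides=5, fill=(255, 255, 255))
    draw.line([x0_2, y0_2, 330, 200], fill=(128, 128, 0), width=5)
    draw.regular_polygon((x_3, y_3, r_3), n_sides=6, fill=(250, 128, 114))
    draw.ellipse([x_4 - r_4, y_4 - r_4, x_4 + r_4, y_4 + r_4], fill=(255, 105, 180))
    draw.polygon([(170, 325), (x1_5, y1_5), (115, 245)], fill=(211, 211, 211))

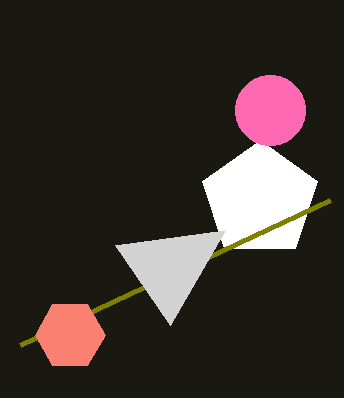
x_1 = 260
y_1 = 200
x0_2 = 20
y0_2 = 345
x_3 = 70
y_3 = 335
r_3 = 35
x_4 = 270
y_4 = 110
r_4 = 35
x1_5 = 225
y1_5 = 230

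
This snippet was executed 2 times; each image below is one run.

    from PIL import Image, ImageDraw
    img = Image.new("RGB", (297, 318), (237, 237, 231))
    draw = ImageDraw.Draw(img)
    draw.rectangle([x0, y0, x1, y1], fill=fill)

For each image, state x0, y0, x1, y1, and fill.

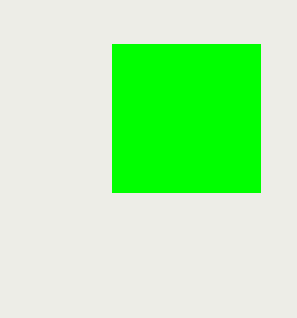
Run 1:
x0 = 112; y0 = 44; x1 = 260; y1 = 192; fill = 'lime'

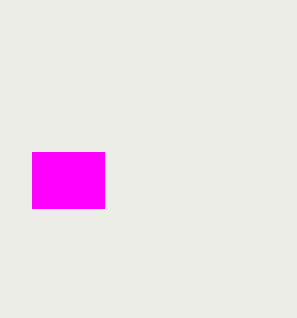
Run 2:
x0 = 32, y0 = 152, x1 = 104, y1 = 208, fill = 'magenta'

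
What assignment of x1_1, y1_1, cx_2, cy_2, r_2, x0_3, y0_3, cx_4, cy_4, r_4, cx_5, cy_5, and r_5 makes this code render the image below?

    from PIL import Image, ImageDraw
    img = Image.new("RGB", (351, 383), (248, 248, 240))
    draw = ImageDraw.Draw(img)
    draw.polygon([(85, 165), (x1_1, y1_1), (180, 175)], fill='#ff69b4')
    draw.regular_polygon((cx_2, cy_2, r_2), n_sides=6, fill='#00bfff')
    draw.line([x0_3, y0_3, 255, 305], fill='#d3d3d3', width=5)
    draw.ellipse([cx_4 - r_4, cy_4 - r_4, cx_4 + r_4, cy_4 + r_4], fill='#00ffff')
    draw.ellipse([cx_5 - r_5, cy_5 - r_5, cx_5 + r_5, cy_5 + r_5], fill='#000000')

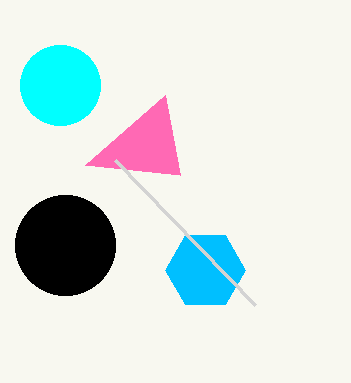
x1_1 = 165, y1_1 = 95, cx_2 = 205, cy_2 = 270, r_2 = 40, x0_3 = 115, y0_3 = 160, cx_4 = 60, cy_4 = 85, r_4 = 40, cx_5 = 65, cy_5 = 245, r_5 = 50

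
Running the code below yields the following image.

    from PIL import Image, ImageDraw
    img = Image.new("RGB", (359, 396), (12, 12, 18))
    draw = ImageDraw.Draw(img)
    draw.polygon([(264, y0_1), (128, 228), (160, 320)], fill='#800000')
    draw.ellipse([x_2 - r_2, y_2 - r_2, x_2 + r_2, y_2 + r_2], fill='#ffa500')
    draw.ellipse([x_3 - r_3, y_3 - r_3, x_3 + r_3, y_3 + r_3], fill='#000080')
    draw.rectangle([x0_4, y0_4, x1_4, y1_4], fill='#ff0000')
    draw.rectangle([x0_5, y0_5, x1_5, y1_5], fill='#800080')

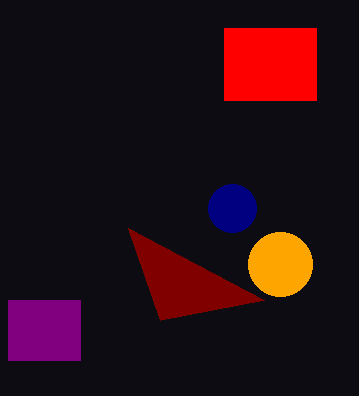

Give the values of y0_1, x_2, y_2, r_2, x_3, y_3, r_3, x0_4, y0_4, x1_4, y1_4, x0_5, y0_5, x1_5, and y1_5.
y0_1 = 300; x_2 = 280; y_2 = 264; r_2 = 32; x_3 = 232; y_3 = 208; r_3 = 24; x0_4 = 224; y0_4 = 28; x1_4 = 316; y1_4 = 100; x0_5 = 8; y0_5 = 300; x1_5 = 80; y1_5 = 360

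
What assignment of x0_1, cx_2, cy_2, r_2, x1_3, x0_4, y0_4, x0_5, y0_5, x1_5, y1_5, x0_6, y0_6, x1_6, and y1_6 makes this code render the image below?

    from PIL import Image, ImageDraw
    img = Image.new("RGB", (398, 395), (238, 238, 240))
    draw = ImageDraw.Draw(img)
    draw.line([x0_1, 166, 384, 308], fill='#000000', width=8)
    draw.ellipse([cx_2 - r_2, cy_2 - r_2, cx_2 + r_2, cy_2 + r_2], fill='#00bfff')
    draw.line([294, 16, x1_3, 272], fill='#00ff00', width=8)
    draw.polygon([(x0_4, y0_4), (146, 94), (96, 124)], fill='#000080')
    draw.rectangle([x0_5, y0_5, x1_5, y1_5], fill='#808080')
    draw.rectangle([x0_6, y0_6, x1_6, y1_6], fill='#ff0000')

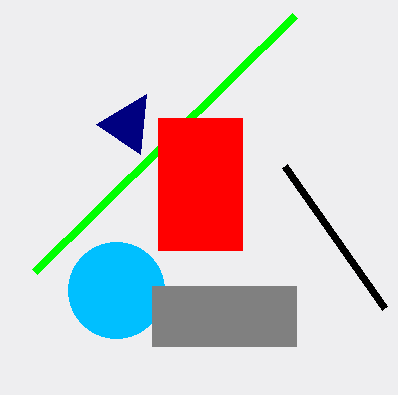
x0_1 = 284, cx_2 = 116, cy_2 = 290, r_2 = 48, x1_3 = 34, x0_4 = 140, y0_4 = 154, x0_5 = 152, y0_5 = 286, x1_5 = 296, y1_5 = 346, x0_6 = 158, y0_6 = 118, x1_6 = 242, y1_6 = 250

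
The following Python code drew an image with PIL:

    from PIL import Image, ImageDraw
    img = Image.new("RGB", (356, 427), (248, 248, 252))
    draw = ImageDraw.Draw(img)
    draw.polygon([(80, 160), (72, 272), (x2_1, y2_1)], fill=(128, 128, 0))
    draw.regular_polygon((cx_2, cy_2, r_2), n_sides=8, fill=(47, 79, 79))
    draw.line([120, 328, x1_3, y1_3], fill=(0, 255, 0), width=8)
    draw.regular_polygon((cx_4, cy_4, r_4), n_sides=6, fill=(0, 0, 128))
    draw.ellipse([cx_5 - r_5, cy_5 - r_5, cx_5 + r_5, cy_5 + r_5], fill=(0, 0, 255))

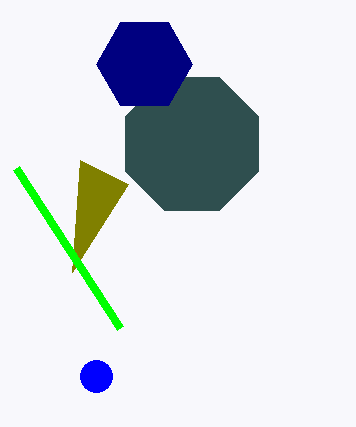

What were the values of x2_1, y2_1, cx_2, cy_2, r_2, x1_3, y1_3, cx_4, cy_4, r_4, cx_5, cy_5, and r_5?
x2_1 = 128
y2_1 = 184
cx_2 = 192
cy_2 = 144
r_2 = 72
x1_3 = 16
y1_3 = 168
cx_4 = 144
cy_4 = 64
r_4 = 48
cx_5 = 96
cy_5 = 376
r_5 = 16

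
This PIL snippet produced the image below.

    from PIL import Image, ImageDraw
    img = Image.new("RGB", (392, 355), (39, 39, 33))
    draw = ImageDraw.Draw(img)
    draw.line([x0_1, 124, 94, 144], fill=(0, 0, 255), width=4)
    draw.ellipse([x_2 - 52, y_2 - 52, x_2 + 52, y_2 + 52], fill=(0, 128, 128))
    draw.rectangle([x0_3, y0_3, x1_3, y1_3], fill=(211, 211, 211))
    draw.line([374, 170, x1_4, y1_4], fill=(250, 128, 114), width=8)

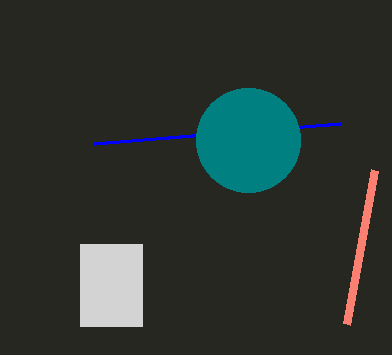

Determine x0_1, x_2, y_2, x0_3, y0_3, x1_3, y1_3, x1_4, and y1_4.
x0_1 = 340; x_2 = 248; y_2 = 140; x0_3 = 80; y0_3 = 244; x1_3 = 142; y1_3 = 326; x1_4 = 346; y1_4 = 324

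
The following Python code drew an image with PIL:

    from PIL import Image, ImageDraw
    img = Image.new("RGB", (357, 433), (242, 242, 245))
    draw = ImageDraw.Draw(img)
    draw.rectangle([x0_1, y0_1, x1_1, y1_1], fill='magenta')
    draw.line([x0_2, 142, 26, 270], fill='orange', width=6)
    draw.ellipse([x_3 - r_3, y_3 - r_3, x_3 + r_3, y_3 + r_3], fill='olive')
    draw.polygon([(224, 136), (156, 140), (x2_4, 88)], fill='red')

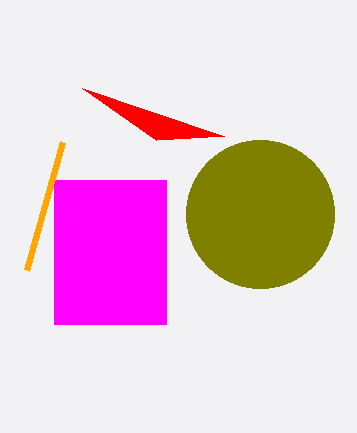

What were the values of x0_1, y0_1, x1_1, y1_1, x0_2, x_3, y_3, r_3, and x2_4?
x0_1 = 54
y0_1 = 180
x1_1 = 166
y1_1 = 324
x0_2 = 62
x_3 = 260
y_3 = 214
r_3 = 74
x2_4 = 82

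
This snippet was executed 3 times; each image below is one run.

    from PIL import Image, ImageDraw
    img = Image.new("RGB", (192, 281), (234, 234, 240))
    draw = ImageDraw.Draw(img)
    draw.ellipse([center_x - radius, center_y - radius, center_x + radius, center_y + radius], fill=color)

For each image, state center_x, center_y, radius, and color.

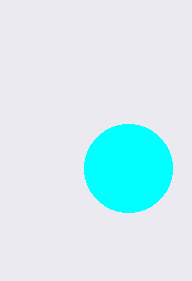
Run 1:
center_x = 128; center_y = 168; radius = 44; color = 'cyan'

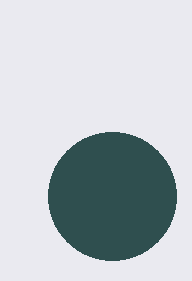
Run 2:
center_x = 112, center_y = 196, radius = 64, color = 'darkslategray'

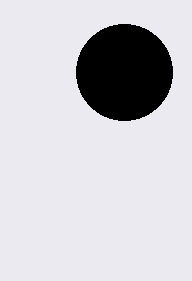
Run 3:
center_x = 124; center_y = 72; radius = 48; color = 'black'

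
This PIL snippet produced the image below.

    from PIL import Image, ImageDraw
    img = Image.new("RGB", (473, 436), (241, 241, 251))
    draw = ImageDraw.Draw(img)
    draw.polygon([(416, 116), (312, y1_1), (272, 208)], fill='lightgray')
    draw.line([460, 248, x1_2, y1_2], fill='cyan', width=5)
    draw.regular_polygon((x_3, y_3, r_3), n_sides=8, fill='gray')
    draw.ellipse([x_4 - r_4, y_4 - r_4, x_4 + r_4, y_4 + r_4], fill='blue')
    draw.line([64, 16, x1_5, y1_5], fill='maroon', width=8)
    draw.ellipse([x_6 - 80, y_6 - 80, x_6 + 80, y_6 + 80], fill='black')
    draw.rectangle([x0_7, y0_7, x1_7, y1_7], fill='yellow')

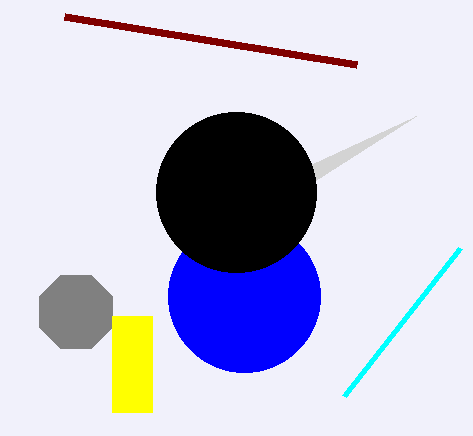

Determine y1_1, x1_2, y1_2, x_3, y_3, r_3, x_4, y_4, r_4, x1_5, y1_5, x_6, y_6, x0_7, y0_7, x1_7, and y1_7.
y1_1 = 164; x1_2 = 344; y1_2 = 396; x_3 = 76; y_3 = 312; r_3 = 40; x_4 = 244; y_4 = 296; r_4 = 76; x1_5 = 356; y1_5 = 64; x_6 = 236; y_6 = 192; x0_7 = 112; y0_7 = 316; x1_7 = 152; y1_7 = 412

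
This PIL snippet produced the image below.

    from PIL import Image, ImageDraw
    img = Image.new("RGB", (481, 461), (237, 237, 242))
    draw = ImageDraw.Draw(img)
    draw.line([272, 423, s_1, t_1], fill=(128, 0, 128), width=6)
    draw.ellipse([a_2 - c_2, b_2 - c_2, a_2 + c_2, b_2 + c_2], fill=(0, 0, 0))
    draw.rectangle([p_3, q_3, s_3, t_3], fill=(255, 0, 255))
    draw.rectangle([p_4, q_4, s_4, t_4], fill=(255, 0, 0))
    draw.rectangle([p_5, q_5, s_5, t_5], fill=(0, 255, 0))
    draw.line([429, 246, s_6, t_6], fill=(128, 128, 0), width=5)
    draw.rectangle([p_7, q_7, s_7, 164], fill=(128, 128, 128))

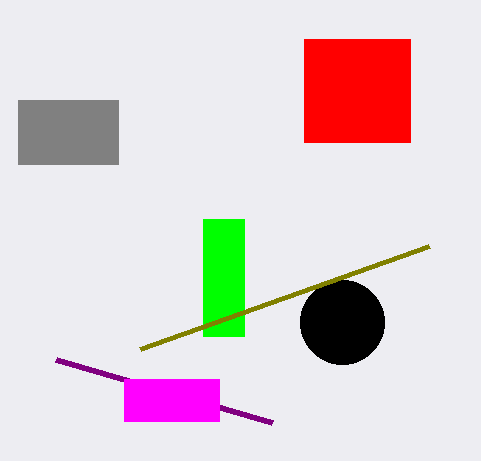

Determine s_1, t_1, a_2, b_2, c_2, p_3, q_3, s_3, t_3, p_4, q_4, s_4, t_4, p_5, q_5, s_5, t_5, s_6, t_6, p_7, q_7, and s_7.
s_1 = 56; t_1 = 360; a_2 = 342; b_2 = 322; c_2 = 42; p_3 = 124; q_3 = 379; s_3 = 219; t_3 = 421; p_4 = 304; q_4 = 39; s_4 = 410; t_4 = 142; p_5 = 203; q_5 = 219; s_5 = 244; t_5 = 336; s_6 = 140; t_6 = 349; p_7 = 18; q_7 = 100; s_7 = 118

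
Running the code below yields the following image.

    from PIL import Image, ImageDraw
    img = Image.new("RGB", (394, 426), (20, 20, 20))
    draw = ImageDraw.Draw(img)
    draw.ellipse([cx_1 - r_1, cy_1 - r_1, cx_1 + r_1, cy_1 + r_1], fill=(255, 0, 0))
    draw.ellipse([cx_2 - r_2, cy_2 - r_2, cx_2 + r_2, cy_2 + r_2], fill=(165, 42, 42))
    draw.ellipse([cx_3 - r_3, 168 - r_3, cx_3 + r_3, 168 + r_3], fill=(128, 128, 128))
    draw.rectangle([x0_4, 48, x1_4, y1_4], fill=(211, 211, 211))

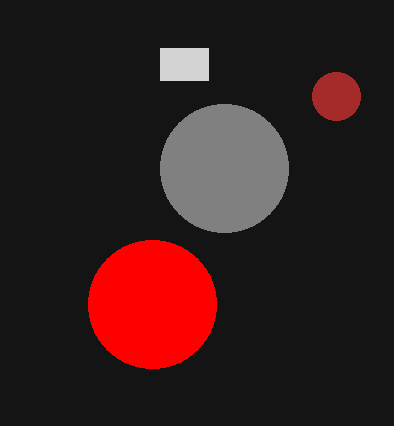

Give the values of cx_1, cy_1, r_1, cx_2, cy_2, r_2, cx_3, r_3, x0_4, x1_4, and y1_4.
cx_1 = 152, cy_1 = 304, r_1 = 64, cx_2 = 336, cy_2 = 96, r_2 = 24, cx_3 = 224, r_3 = 64, x0_4 = 160, x1_4 = 208, y1_4 = 80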